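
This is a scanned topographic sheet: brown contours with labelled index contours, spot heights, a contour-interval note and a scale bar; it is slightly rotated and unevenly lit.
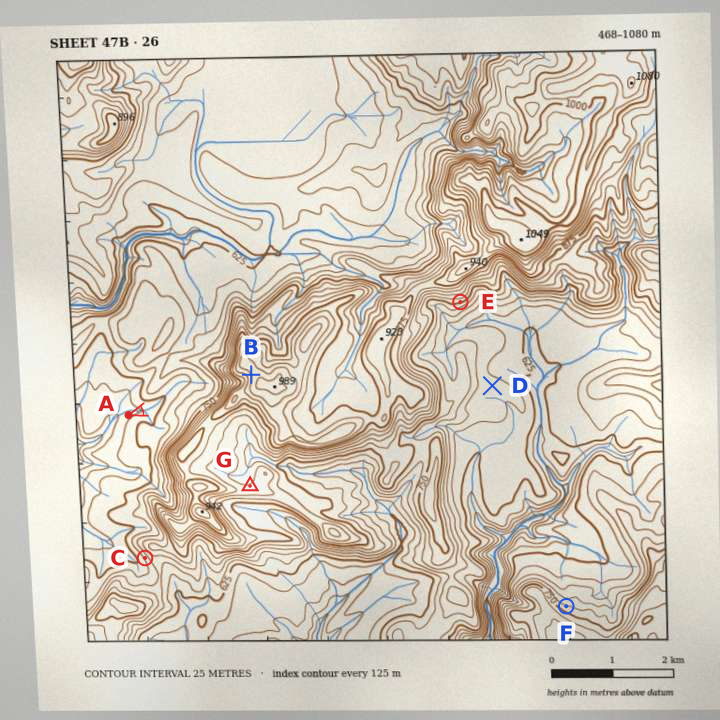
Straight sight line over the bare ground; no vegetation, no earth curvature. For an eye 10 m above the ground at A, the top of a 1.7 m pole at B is in view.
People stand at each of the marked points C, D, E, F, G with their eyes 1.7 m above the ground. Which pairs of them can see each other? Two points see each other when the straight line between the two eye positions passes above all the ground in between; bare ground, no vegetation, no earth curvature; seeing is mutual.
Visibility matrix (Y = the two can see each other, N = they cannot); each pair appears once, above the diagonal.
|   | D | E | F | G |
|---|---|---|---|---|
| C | N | N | N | N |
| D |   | Y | Y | N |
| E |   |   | Y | N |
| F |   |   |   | N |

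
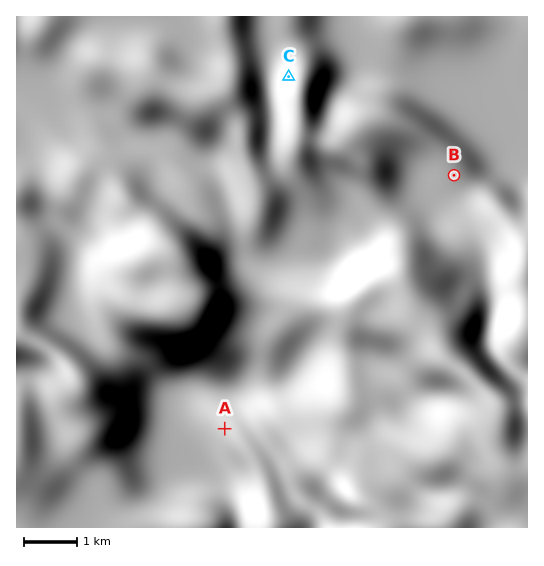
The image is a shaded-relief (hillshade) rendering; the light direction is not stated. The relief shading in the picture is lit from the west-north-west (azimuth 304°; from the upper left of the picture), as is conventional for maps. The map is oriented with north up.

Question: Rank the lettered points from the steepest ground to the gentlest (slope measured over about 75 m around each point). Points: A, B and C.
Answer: C A B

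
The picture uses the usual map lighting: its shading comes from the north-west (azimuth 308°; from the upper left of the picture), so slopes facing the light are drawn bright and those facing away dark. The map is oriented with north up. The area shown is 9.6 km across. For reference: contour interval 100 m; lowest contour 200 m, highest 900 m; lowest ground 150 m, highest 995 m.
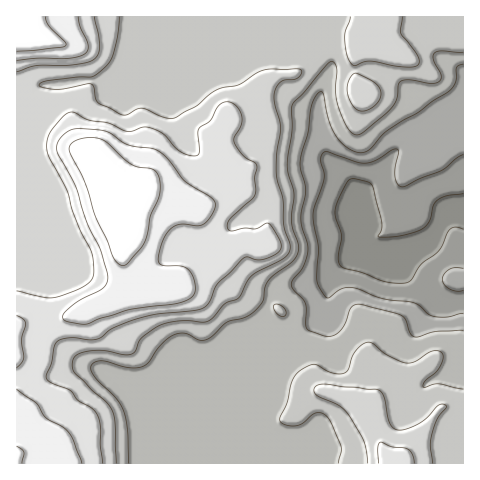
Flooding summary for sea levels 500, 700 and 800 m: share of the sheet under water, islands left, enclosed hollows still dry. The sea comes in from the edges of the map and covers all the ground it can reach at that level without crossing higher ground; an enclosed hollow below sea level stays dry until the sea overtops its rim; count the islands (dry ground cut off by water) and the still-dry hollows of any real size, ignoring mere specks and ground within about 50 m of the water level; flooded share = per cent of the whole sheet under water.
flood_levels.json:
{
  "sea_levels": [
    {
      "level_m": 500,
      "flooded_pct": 36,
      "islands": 0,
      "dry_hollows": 0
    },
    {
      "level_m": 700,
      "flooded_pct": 76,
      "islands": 0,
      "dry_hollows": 0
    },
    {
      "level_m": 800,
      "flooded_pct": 88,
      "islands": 1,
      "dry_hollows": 0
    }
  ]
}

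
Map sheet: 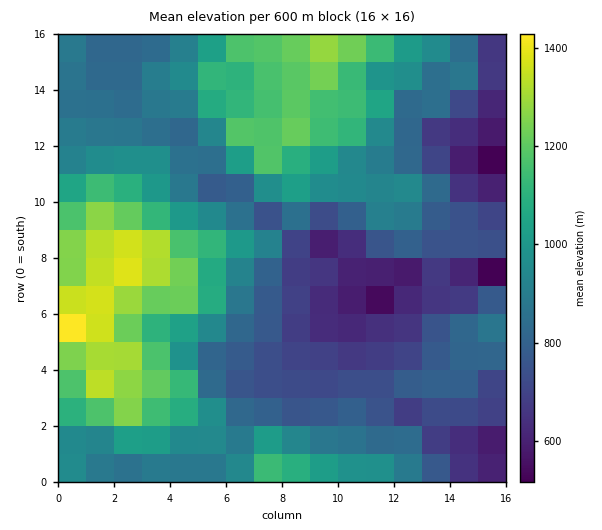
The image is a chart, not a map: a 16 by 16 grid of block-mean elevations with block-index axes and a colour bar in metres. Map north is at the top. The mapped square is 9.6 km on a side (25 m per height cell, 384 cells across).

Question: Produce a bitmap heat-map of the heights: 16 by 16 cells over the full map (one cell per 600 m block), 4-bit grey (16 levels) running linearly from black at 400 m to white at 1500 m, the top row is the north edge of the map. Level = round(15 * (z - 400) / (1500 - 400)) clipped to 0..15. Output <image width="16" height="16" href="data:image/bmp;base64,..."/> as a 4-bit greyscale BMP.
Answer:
<image width="16" height="16" href="data:image/bmp;base64,Qk32AAAAAAAAAHYAAAAoAAAAEAAAABAAAAABAAQAAAAAAIAAAAATCwAAEwsAABAAAAAAAAAAAAAAABEREQAiIiIAMzMzAERERABVVVUAZmZmAHd3dwCIiIgAmZmZAKqqqgC7u7sAzMzMAN3d3QDu7u4A////AIdnd3qZiHUzd5l3eHZmZDOryphlVVVERL3LplVEVVVUzMuGVURERWbtupdlQzM1Zt3LuXVDMjRFzdy5dkQzJDLN3aqHQzVVVby6iGVkV3VUmph1WJh3djN4iGabmXdkMndmZ7u6p2QyZmd5qrqpZkNmZ4qqu6iGdHZmebu8uohk"/>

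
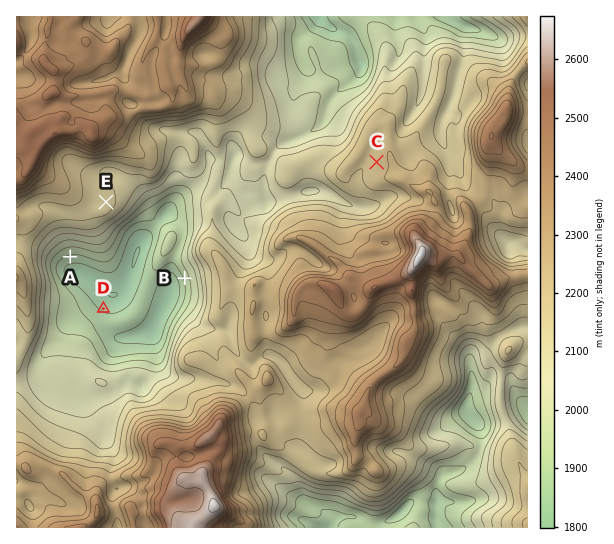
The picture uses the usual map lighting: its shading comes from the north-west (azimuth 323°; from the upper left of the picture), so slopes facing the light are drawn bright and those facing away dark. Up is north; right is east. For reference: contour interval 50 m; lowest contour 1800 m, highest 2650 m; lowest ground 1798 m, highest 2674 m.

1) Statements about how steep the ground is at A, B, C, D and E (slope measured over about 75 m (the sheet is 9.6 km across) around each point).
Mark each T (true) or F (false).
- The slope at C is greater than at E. T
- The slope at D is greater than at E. T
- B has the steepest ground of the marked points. T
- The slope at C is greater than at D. F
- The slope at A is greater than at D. T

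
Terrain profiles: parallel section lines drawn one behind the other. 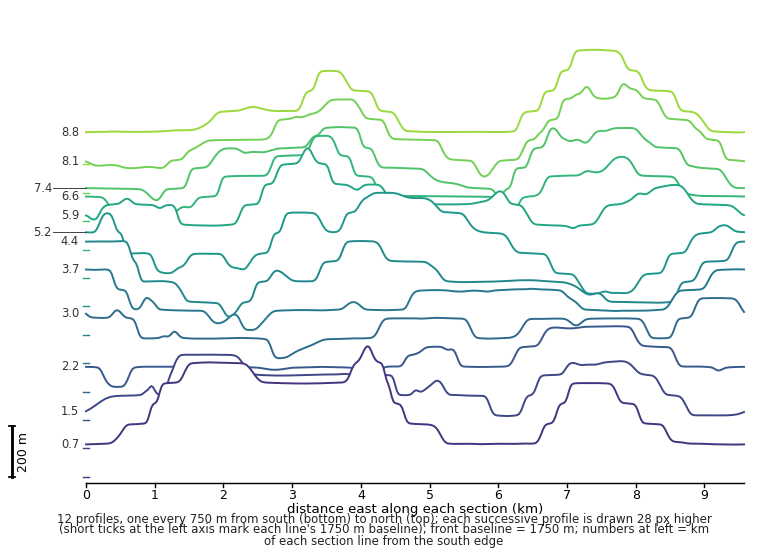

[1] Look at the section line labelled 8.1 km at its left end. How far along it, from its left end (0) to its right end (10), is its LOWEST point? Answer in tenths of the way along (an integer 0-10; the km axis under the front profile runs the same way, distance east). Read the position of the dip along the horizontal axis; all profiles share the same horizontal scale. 6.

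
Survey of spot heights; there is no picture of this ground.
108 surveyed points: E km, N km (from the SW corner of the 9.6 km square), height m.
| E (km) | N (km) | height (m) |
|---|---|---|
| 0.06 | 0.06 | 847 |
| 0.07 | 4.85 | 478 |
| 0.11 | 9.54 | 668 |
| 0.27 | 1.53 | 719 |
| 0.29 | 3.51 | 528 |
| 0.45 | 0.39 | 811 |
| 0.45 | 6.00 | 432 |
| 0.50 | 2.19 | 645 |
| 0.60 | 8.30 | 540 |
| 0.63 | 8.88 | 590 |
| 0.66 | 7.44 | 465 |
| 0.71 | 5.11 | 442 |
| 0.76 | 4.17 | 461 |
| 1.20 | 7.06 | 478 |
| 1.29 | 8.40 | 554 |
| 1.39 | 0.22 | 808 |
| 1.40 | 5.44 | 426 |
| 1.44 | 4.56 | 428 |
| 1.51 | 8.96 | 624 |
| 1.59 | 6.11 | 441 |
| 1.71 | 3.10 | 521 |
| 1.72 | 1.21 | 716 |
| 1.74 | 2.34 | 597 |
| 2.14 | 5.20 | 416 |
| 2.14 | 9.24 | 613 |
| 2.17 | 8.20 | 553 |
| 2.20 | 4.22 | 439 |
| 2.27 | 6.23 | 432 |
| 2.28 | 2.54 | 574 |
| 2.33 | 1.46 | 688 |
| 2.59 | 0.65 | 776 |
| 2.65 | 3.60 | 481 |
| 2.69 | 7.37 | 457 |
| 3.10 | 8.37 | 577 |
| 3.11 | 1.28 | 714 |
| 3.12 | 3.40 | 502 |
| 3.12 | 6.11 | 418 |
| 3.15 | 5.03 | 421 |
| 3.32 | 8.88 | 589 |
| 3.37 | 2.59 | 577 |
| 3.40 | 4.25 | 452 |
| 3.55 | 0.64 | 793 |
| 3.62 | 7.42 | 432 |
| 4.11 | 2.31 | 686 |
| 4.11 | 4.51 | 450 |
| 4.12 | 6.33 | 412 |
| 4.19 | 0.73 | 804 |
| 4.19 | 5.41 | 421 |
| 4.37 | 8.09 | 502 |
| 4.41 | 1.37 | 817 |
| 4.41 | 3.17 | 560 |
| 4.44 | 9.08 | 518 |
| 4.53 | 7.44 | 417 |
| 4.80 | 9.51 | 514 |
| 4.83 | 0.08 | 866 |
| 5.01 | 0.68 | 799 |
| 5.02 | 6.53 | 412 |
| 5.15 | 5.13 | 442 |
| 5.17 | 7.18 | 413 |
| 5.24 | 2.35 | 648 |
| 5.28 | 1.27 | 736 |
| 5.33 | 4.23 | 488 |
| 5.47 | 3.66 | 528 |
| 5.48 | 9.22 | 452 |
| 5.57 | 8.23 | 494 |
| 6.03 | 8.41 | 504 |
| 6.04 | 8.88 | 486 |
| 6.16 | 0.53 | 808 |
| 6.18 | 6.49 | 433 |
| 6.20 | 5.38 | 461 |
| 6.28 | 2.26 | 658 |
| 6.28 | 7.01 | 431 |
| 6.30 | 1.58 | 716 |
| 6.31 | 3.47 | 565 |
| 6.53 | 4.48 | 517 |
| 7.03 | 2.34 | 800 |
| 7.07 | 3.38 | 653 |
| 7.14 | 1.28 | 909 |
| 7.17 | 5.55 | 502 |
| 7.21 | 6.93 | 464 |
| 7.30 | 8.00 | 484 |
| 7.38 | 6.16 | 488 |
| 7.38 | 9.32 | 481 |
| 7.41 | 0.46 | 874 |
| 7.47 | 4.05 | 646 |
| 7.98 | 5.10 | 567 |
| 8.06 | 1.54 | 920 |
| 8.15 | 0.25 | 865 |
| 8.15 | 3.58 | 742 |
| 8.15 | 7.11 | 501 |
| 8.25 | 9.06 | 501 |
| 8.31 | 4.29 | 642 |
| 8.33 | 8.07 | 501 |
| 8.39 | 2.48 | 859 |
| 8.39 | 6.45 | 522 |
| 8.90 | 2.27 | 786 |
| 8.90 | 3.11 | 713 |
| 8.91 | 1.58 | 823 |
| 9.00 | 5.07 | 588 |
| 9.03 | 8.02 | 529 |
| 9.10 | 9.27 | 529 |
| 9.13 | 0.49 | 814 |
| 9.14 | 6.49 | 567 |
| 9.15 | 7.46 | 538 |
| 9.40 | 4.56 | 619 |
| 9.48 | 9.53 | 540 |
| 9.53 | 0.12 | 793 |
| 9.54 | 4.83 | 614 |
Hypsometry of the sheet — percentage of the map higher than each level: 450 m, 80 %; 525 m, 54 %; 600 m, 37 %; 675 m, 26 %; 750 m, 18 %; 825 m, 8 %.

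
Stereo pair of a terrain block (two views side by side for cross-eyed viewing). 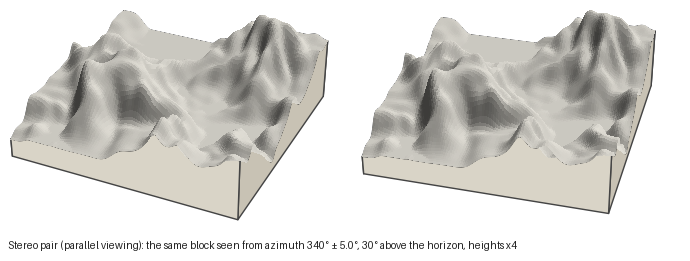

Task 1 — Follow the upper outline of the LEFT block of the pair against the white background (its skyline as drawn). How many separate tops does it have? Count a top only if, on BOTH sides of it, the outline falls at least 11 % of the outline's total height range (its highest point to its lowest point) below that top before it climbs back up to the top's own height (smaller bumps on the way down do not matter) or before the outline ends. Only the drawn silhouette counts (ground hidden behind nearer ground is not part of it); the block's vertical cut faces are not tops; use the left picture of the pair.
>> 2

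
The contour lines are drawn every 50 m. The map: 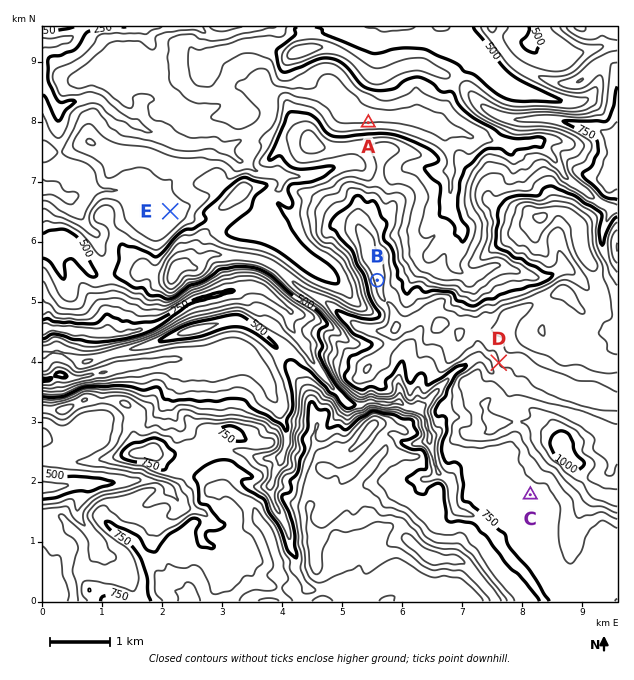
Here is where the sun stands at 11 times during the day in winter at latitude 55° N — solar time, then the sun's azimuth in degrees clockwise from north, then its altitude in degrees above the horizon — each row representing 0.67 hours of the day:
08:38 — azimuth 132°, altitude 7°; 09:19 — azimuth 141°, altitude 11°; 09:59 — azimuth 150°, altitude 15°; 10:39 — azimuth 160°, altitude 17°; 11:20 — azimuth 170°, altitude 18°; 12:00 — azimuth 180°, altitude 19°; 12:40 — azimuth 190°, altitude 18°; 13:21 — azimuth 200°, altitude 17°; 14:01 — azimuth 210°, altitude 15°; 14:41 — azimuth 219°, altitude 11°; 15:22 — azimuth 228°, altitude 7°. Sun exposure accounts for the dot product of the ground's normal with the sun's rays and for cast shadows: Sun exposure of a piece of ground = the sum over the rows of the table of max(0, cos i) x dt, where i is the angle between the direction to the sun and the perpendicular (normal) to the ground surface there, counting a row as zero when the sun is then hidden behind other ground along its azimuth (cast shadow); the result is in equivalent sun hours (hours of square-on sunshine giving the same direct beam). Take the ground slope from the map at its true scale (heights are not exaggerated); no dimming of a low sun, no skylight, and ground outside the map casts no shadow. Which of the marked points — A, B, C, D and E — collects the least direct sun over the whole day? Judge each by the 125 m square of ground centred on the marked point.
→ A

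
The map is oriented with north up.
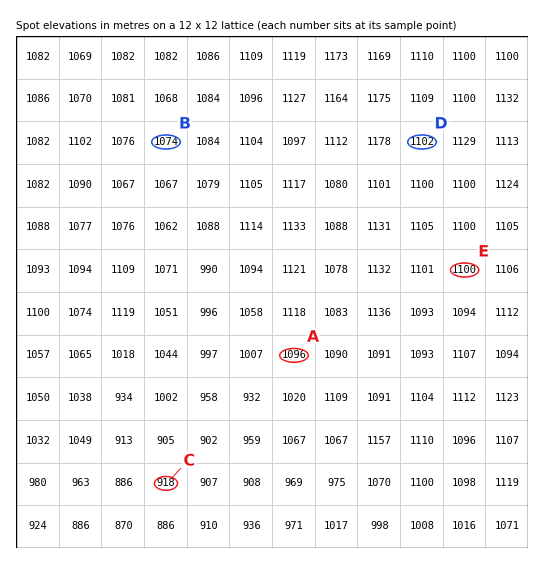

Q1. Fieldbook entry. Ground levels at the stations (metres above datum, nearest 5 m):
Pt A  1095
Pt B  1075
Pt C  920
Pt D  1100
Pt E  1100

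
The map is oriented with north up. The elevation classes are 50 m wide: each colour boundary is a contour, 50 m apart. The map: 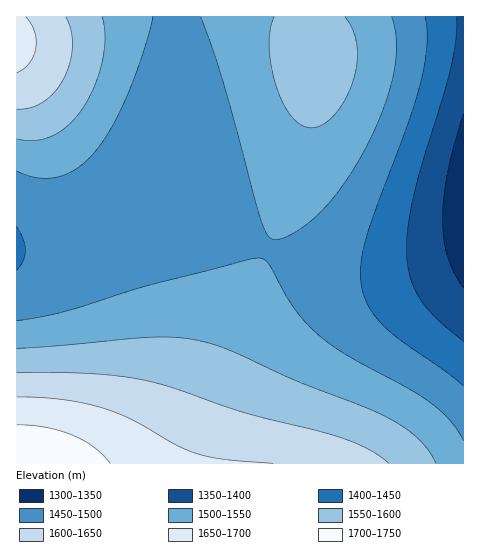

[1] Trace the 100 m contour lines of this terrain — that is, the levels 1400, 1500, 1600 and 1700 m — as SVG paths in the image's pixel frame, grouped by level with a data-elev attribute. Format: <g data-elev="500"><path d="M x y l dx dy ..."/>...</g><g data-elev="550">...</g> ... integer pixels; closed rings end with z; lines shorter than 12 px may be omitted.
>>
<g data-elev="1400"><path d="M463 341l-27-23-17-20-9-22-3-25 1-27 7-34 37-128 4-24 1-21"/></g><g data-elev="1500"><path d="M463 440l-13-20-20-18-24-15-60-32-30-22-20-22-11-17-15-29-4-4-4-3-13 1-98 26-90 27-44 9"/><path d="M17 171l21 7 19-1 19-8 18-16 16-23 16-32 16-43 11-38"/><path d="M201 17l23 69 37 134 6 15 4 3 5 2 9-3 13-6 24-21 24-29 21-35 17-38 10-35 2-31-1-14-3-11"/></g><g data-elev="1600"><path d="M389 463l-20-14-26-11-99-25-91-31-26-5-30-3-80-1"/><path d="M17 109l14-1 12-6 11-10 9-13 7-16 2-17-1-15-5-14"/></g><g data-elev="1700"><path d="M110 463l-16-16-21-12-27-8-29-2"/></g>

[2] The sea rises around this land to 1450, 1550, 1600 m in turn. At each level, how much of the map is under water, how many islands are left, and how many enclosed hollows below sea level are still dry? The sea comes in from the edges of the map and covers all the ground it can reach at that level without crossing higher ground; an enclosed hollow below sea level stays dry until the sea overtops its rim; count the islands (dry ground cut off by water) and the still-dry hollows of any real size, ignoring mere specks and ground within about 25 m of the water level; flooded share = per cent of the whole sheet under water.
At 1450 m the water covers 12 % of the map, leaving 0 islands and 0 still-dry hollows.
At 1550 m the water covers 72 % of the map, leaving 0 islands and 0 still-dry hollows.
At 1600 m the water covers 86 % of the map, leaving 0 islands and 0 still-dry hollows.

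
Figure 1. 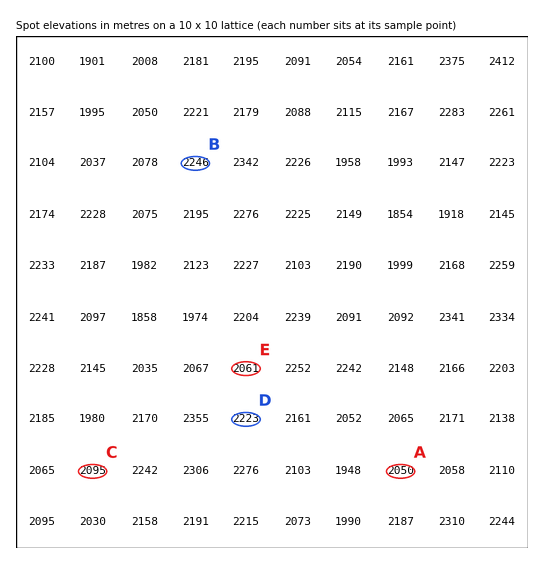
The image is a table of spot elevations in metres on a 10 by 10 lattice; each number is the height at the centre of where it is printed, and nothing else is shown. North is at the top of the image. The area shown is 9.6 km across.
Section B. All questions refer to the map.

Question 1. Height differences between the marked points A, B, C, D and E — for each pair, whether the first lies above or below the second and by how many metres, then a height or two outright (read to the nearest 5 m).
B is above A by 195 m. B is above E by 185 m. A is below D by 175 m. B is above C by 150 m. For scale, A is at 2050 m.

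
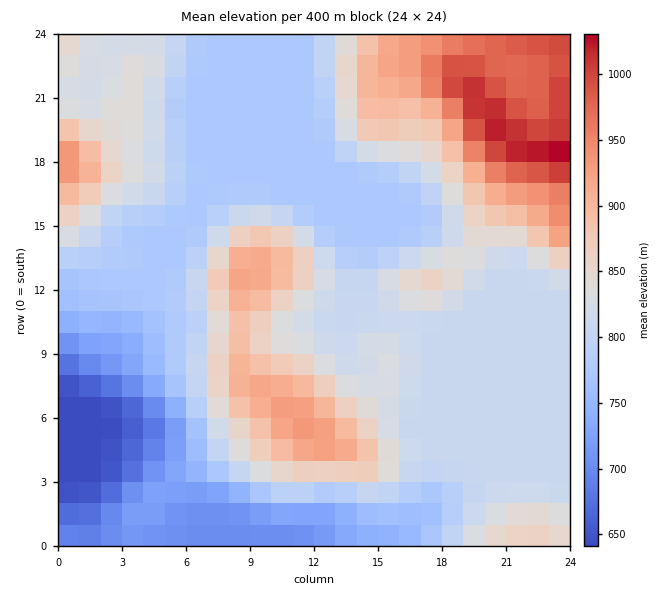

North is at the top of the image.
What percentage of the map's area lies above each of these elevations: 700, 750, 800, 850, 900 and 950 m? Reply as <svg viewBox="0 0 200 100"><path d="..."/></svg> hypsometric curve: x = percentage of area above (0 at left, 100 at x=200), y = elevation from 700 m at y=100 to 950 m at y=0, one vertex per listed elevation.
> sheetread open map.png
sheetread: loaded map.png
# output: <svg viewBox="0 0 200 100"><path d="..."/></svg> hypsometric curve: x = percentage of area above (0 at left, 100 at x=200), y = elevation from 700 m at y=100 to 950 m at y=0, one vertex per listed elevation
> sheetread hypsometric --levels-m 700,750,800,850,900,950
<svg viewBox="0 0 200 100"><path d="M189 100l-17-20-51-20-70-20-22-20-15-20"/></svg>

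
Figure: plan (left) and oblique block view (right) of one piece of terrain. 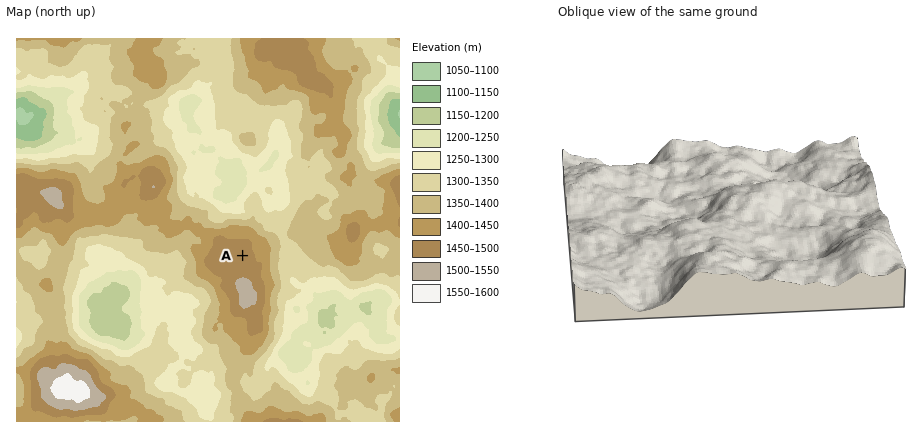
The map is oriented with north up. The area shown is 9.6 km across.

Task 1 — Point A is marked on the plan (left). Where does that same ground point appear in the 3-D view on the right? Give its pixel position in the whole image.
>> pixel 743 188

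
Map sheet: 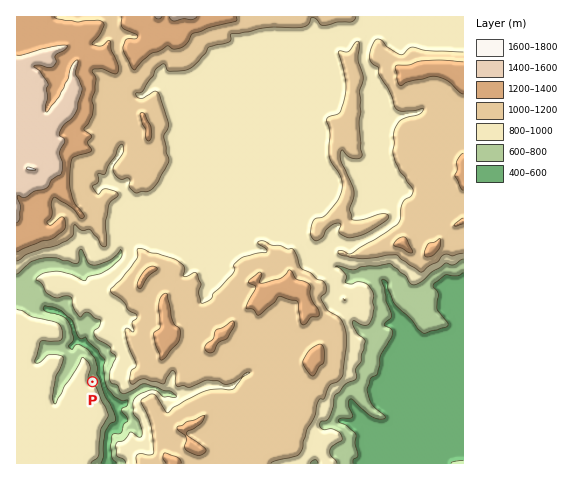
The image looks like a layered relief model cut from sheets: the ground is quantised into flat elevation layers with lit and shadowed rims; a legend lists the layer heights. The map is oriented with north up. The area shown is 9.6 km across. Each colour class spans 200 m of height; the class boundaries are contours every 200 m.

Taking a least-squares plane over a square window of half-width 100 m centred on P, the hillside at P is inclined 35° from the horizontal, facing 43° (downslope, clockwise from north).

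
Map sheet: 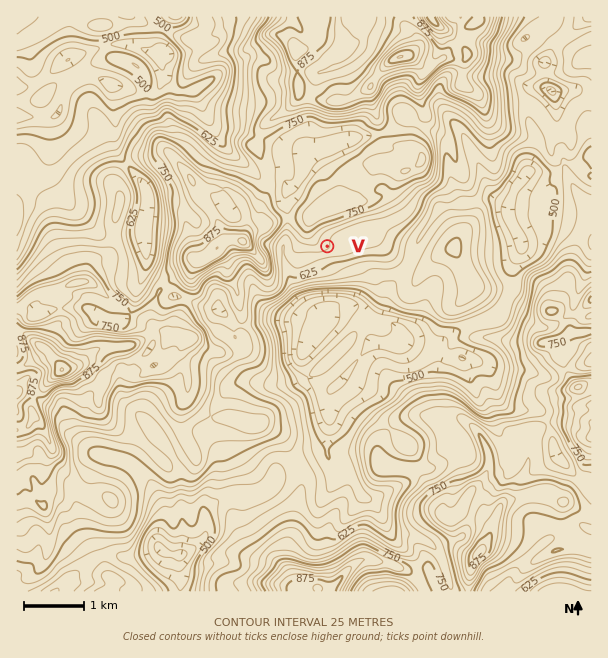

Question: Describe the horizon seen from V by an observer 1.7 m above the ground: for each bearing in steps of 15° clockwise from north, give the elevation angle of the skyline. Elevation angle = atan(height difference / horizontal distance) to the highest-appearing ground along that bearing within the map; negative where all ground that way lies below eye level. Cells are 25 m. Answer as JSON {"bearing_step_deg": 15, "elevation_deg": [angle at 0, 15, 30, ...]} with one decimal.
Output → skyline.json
{"bearing_step_deg": 15, "elevation_deg": [11.4, 10.0, 8.4, 4.9, 0.7, -1.6, -1.3, 1.0, 1.7, 0.8, 2.0, 0.7, 2.1, -0.3, 0.1, 1.7, 3.1, 7.6, 9.8, 7.3, 9.0, 11.6, 12.9, 12.3]}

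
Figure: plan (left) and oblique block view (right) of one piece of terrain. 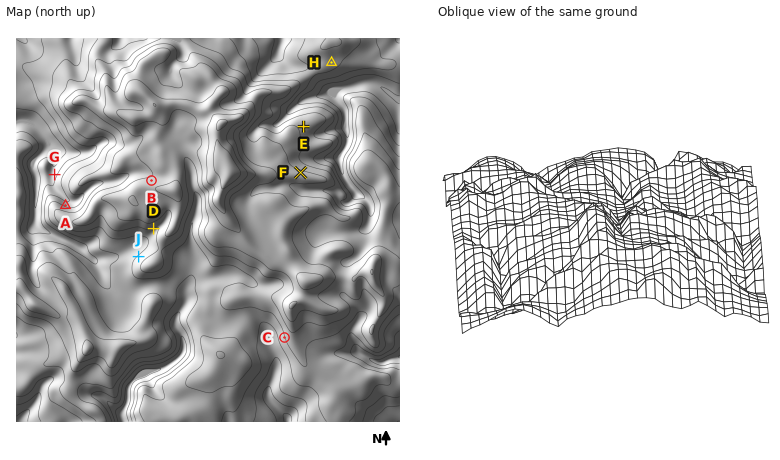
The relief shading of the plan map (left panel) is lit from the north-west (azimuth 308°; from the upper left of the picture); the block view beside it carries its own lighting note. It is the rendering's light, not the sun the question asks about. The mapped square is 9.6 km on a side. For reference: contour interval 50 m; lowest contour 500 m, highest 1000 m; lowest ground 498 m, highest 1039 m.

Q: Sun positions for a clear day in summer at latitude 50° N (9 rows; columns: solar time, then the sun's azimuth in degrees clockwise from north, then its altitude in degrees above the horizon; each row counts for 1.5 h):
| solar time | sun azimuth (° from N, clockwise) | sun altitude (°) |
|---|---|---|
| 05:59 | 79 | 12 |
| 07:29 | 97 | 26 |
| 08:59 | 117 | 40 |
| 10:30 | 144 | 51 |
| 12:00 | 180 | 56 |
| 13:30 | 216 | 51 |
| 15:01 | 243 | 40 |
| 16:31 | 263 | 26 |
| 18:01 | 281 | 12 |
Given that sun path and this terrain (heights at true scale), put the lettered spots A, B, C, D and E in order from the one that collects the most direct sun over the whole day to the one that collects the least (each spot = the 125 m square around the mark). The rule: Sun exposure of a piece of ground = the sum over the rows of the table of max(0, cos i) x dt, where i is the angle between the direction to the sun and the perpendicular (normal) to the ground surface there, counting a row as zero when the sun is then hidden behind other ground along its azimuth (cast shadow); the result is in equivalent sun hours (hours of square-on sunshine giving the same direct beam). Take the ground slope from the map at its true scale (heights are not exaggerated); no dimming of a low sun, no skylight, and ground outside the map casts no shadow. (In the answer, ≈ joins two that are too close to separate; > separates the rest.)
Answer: D ≈ C ≈ E > B > A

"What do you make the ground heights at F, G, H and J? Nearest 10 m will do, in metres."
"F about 810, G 580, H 670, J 760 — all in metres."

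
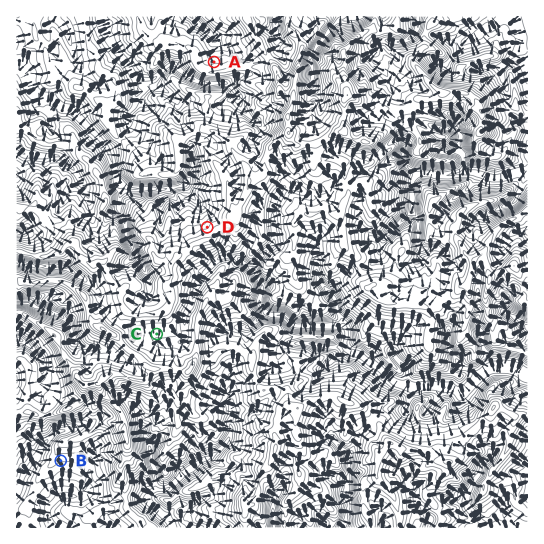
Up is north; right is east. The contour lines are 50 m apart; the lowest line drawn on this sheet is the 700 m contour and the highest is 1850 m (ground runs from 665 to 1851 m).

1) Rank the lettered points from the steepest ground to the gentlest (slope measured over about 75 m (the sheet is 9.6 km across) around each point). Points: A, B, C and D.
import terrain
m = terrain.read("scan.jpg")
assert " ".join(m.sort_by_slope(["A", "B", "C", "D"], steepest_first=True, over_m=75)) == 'D A B C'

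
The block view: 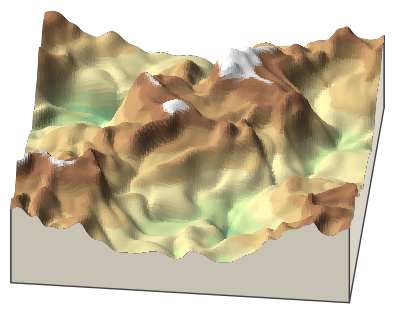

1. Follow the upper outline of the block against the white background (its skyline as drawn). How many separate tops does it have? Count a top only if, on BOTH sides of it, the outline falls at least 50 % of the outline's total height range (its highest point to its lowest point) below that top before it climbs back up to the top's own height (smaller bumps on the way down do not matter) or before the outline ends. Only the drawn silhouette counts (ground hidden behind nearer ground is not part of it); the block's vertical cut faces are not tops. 0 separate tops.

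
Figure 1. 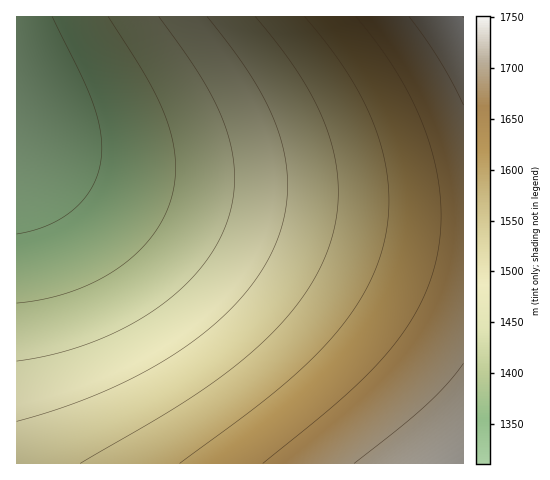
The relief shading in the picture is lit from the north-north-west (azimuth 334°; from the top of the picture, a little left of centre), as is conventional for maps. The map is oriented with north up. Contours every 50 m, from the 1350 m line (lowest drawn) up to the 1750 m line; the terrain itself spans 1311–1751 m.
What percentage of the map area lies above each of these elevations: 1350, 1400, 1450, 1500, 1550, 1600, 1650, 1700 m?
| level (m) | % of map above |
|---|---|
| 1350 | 93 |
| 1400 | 82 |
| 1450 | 70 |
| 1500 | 57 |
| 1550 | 42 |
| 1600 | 29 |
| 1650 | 15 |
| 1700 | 4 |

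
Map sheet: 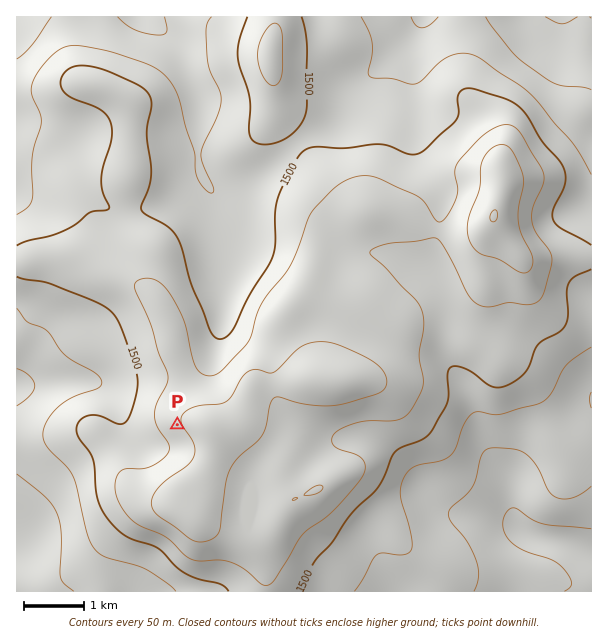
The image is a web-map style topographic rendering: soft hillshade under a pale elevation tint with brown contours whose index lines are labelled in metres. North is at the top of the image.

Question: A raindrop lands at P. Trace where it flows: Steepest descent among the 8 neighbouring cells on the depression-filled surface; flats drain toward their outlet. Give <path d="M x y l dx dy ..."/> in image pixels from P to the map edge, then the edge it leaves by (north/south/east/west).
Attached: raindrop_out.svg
<path d="M177 425l-18 18-18 0-18-18 0-3-1-2-3-12-5-6 0-1-16-17-3-1-75 0-3 1"/>
exit: west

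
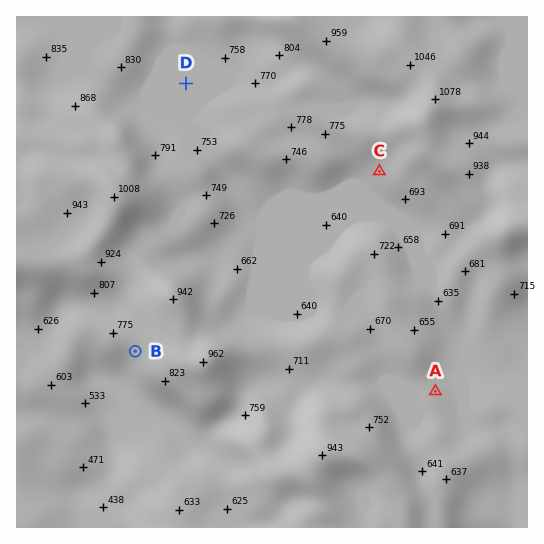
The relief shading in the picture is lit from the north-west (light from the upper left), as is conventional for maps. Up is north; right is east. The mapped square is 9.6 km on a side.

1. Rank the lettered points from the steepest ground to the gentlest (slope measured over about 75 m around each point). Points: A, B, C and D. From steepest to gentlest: B C A D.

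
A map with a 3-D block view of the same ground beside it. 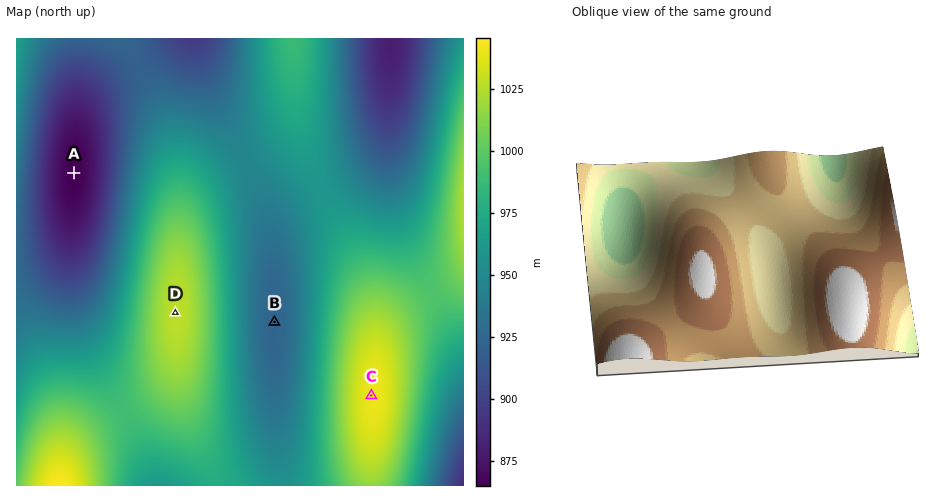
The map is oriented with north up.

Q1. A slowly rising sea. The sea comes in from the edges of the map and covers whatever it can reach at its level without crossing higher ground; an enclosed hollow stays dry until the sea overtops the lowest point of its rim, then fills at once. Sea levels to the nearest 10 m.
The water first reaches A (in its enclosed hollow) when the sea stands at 920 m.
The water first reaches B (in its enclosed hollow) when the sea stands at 950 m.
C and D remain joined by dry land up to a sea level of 960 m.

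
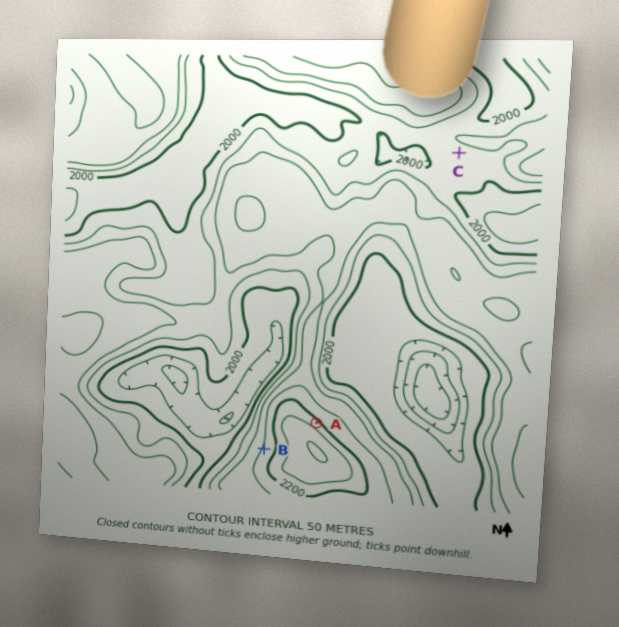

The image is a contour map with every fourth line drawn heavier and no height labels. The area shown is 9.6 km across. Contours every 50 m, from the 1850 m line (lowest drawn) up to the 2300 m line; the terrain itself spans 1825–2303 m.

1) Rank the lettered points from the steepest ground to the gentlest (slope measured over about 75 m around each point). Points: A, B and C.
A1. A B C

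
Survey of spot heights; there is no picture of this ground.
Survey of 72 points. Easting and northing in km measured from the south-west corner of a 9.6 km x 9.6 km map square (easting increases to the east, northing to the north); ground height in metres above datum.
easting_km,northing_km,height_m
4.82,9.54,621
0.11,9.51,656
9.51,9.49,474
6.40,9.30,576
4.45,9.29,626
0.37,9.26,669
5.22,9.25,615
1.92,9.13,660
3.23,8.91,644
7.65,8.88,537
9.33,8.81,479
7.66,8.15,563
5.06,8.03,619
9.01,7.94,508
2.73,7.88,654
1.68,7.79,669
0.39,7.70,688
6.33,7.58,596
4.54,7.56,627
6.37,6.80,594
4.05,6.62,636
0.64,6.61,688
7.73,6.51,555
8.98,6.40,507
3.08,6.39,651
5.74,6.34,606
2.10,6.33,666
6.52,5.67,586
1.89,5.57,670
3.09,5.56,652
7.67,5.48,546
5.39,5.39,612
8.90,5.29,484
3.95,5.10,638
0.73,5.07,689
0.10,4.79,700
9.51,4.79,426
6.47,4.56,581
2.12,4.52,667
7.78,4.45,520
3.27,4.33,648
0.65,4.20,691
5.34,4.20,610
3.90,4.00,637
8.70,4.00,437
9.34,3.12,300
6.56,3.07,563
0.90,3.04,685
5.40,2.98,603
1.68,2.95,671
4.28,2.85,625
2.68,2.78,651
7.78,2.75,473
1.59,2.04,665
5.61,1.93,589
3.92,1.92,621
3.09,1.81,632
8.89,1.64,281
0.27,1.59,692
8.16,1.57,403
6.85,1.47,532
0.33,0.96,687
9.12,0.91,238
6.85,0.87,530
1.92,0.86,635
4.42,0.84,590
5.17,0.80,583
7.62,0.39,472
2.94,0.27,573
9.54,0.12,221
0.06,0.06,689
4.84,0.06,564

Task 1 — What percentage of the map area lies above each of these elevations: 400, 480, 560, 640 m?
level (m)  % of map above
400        95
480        89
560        72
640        34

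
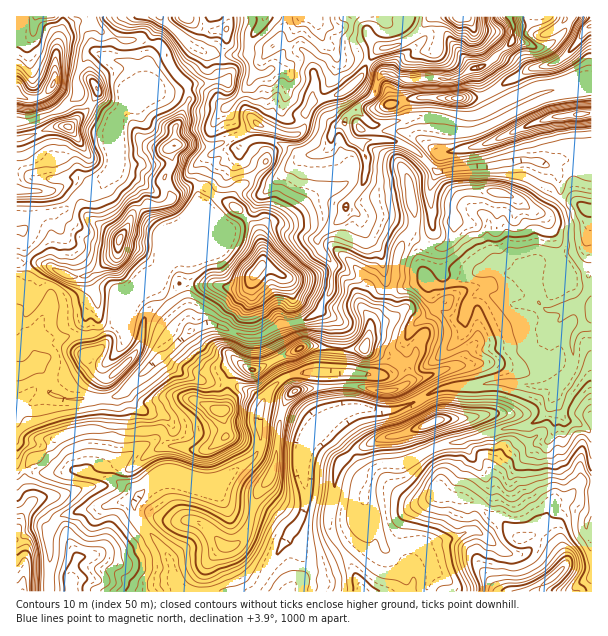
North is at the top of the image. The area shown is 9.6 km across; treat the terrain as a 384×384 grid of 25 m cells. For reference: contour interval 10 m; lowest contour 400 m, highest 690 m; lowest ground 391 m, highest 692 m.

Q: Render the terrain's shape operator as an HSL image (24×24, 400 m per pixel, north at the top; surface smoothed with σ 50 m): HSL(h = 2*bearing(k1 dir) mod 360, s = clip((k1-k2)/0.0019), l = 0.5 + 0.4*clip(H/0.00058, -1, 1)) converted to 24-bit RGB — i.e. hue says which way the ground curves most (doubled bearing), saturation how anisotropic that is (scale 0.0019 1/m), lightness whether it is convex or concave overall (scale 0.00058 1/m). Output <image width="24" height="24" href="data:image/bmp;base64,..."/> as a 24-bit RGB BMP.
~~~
<image width="24" height="24" href="data:image/bmp;base64,Qk32BgAAAAAAADYAAAAoAAAAGAAAABgAAAABABgAAAAAAMAGAAATCwAAEwsAAAAAAAAAAAAA5NCUExdGurKHpINbjWtZYIRpalF2sG1RbXxFU31JYoF/lIeCb2V8ZIFgkauBhHOCjX15YWOBZ0BoeceBb6qznFy+7oORJ3Vx6da0FhRDtbqJqo6yhpyof3CTX0Bpm5p0xZ67lLuJPW1rhn1we1x4gK9/g3Jze25wi4h1Zlp6gqa4g7KFckk+TWpKn8duizvP0tJVKkFqjLSFnGZrj3N6dTZpnISvcrWtdre72ZikSmJ8VHJvnlqlg6p7fXN9jGh6e2VaamxRVpU8fT4zjrOmenuXkK5tZTxfyXabVYCraII7SWM7hGZMYomfga2hgK52Zj5cuX1qp3VmTIyTRkyctKh2bGl7aWiLsZO+kpatipqmdqiybXqTkHyMn4l+T2iXcqFYoVZos2W6uluuolJRPnJFe35Ya1c7RG5CW4ip9NzXKUt6PkFuzLyFW2x3fZqWVWeFybGuf5aejmWLYI+EeImViHimzIGIwl64mnNjZG1YdIdwYoKl1W+7bi2azYHgcbtDFEsn/N6aFhxXRWuD5rTFmEdWVV8uIlIeZbFJp2Snr3eumY52UnpjXk1402VQPpuPxZ3Sr5TSho/BjIvEaZLGbH61gFZv6LKuYaHW/qsZHxqYXXhtQnRQl4Xg4tP48dD7a7EhL1MUL1gUh50rqU5oRGh9s2Q8Xn5fV3ZKZXZGkoZVglhoij9DikxdY5W93fPYWS2DKFuO7XAmMEwqVmg+QD4TJjECDTkH99L5xLfw1cTvn5zbUo2yYU51jLB8kXqEg2Z4gUZa2qNKEFUfUo6biqfKvGo+k3A7vhMkBS4Z/8zPjVz4dWPxfaP/3Mz/imf8GVcGOj4UUFkmcmI+hG1aVnl6jph5d39zdmJ6oHDARMuB/8bqFVdGRH1LkYKxvHXBz+z89cz/9jsAHTQOeGggm7gYOJlsvrlbKE3QtpjVh5G6c4Gee3uJjX6QX49xdX6CaHmJRa081YZUI0Fm4XCBTH5nPXdOgetGLhkFDy0M18j428z/ZVfb9szUT2OGVIutfW+vS4KAoYt2fHF/eX96joV6ZY2LjnZ8bXaBnHmPcbNtTlpwxoqGaoB7eUtSZCsyzbGMK3g5S3AABi8EhzZeo96UqYK/ZMHAp0d+Ump4nJqAe3KCi3mIeINnkWd/iHt1XDExgKFFk6RIQmtBaINksX2jaEa8iZ/Z5sTMkFGzy+nHMXWSJnOQucB0inRBl4ZAhVBvpWqdk25/d32KfGqDlYWKZ5GJb1a0sdzyg3nQ3lrBed9jQHNiZZBvTYFqL2Js26TTzOjxvN/mujrPDBmfhMWfzUV7cVN4i4toaXphdntqgHhwdH56hZF/iFqEXXddi4VeYlV0UUmQ9+LUM1qDc3t8fX57XnNsLmJA5euUSC0iOxdLhdGMX0NLsl2XwHimf2C1pHZ0g3ZfeoRfdHtlfaRpeFSQbHdbb4BaUmOXU76v9b66gyRsLXIhYnpzflVpSNGR0ZamoH28dmmiQ31egmFnTWZg3NaJMSZtuLONfWGap3WQeJeuhqHDe0iadZPWfqbUQ4xnVmlRQopM32HF9tXsJTihcL3CzJ9RPmcogmFlkG2BoFmPUIGlYk983e3AIzB8xazXnpzdttPoYG+/djZxerqRgXtQjXdOkE1TSJ5rTmVoioxE8eR4G0hKgWBZrmaIz6hKUHJof3uGlIGHMD6VenetzerFUxEGPEwQO0QQXEcgfl5RgWJjhoVyjnW4YldFiOdxRDWXW09+eJjK9uHVJXHjl12uP3RQy2gjo1UoOIBLXrKIfiMVZ8IbhAknm8fXp5Pi3bD2yJ8vPVkpWnJHdXlfX2UHHGP/+9DaL0lWWZmJQHZ59eW3bydLP2VsznnVkcPmxHLcv19ODVVF41ewfscsV49Ab2VDYGIxKlUibDn77cz/5Mz/gmX/ytP/df80CD019MSTR1x3Z3tnZW091YNdcUAyJa1SnFpkTVV/34e465bbAGVS5NP40Mn8y83/08z/i1/fUXpBH0IVRGkVl7YQgx1//ebOAhE26K59bVuCeGl5dsuKbmzBuqfaPS26e4dVTEl0vsePPWt+/aauFDMAMy8AMDMAFDMAR1wR7LPm3YPvjs4qOmc5Skt88uCZNjF5akg7n2tkXYWkleWoUSc1mJ5EIix6uZCwa5ygiqFhgFd9v1porJ/1dJ3a09PpihVsH8UdADMSh3cL/zXc7V3HR5OXqs54t2jWec6yMKmildQtmQhceNC7ybOSRWWTT4dyiqFofVlwW2aOlcFyaWtLs02S1jbIqr7tpvHRGgB1x+7YHF6//0VE"/>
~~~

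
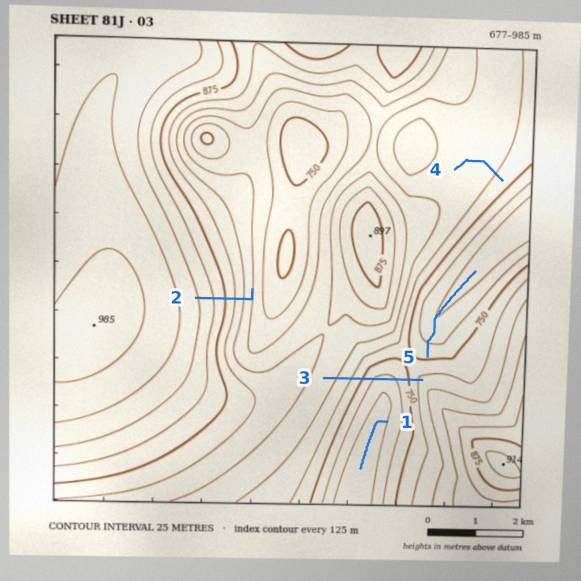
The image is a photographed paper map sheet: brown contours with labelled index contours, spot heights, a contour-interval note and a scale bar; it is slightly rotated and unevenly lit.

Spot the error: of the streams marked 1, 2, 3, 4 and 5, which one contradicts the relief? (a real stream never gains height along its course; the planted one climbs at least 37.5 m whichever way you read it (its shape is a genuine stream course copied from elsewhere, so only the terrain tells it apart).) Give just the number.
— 3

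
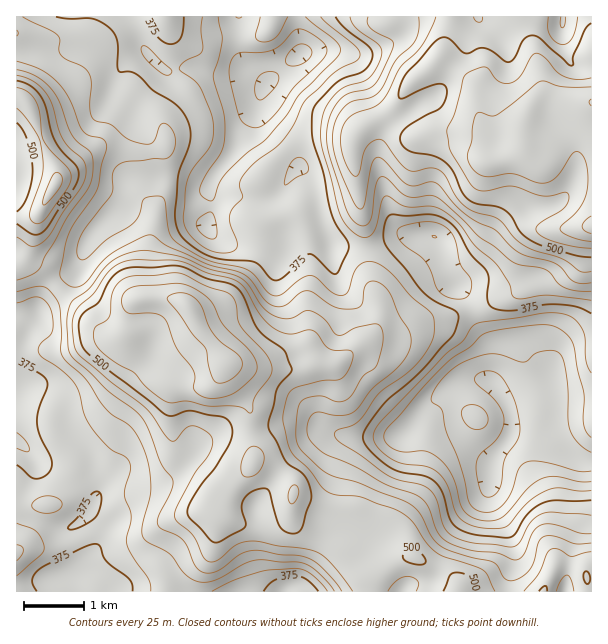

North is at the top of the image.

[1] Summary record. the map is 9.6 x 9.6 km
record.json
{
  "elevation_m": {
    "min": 265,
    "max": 595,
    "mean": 425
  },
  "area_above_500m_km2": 18.3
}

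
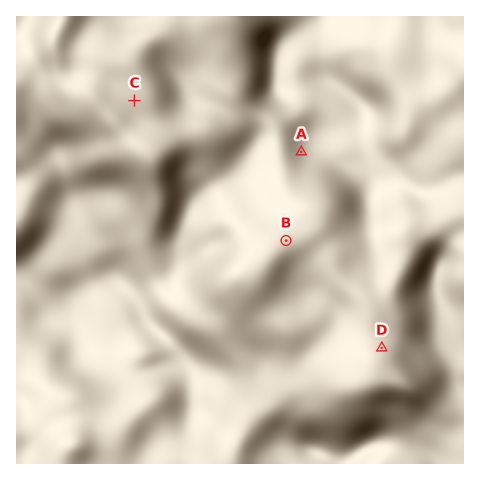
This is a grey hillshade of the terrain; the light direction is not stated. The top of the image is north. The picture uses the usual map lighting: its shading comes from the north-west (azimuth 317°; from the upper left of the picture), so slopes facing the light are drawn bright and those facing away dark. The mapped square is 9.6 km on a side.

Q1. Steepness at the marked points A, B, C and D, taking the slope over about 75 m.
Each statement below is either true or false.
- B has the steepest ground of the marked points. false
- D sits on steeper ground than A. false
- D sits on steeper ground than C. true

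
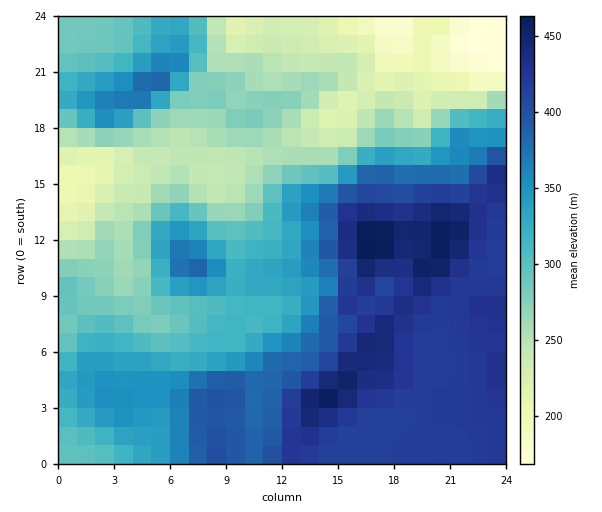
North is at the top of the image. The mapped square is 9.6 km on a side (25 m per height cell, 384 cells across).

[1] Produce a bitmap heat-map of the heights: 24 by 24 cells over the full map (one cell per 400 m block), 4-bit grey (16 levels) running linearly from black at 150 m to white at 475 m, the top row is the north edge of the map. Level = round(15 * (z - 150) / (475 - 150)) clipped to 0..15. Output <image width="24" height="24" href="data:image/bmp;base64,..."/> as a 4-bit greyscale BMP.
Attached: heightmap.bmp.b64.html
<image width="24" height="24" href="data:image/bmp;base64,Qk2WAQAAAAAAAHYAAAAoAAAAGAAAABgAAAABAAQAAAAAACABAAATCwAAEwsAABAAAAAAAAAAAAAAABEREQAiIiIAMzMzAERERABVVVUAZmZmAHd3dwCIiIgAmZmZAKqqqgC7u7sAzMzMAN3d3QDu7u4A////AHd4iavLvNzMzMzMzXeJmavLu93MzMzMzYiZmau7u97dzMzM3YmZmavLu87t3czN3YmZmZq7u7zu3dzM3YmZmIiZq7vN3dzM3XiId3eIiau97tzM3Wd3ZneIeJq83dzN3XZmZnd4iIm9zd3N3XZlZ5mYiJms3N3d3WZlWKuoiZq87d7tzFVlaaqHiIq97u7u3ERVaJh3d4m97u7u3DNFV3dVZ5q93d3u3TM0RWVFV5mrzMzM3TM0RFREVmd5u7u6zTM0REREVVVWiYiaq1VlVUVVVVREVmaKmXiZdlVWZlQzRVRXiImqqGZmZmVDRENERYiZu4ZmVVVUMzMzInd4mqdVVUREQiMhEWZniZhUREQzMiMhEWZneIdDNEQzIRIxEQ=="/>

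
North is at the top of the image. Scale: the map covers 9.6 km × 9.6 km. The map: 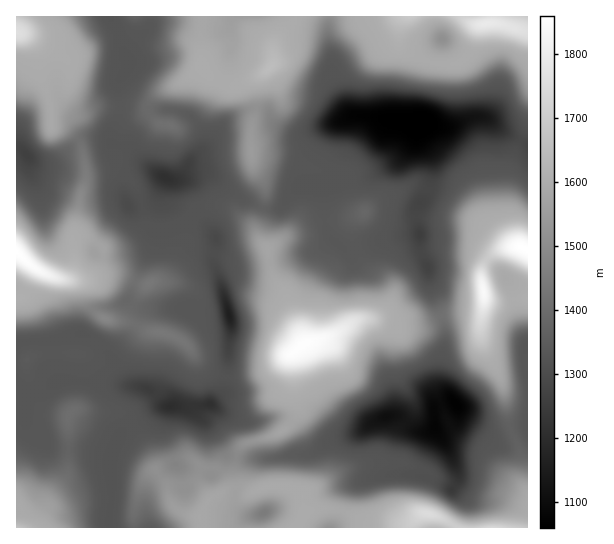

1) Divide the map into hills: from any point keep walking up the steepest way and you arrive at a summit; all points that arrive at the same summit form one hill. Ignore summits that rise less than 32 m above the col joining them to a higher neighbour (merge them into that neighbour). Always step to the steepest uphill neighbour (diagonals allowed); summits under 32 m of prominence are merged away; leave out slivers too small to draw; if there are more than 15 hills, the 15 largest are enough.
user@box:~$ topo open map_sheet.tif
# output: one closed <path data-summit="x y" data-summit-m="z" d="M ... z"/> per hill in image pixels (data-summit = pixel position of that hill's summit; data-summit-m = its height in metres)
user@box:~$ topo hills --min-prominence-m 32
<path data-summit="303 345" data-summit-m="1854" d="M205 173l-34 8 4 21 19 17 8 4 14 15-3 25 8 20 10 36-3 54-4 18-13 13-16 3 0 3 20 21 12 22 15 6 31 0 16-4 18 0 27-15 20-5 20-14 15-5 8 0 5 3 11 10 6 3 10 0 5-3 1-20 3-4 15-4-13-18 0-17 5-24 0-12-13-36-4-27-8-17 0-15-14 0-20 4-37 13-16-11-6-11-3-12 0-28-2-3-21 0-13 10-6 10-7 2-9 0-39-18-16-15z"/><path data-summit="17 251" data-summit-m="1859" d="M99 137l-18 2-23 21-11 4-12-1-13-14-6 0 0 196 14-4 27-1 17-5 11 0 16 11 11 12 9 17 9 10 21 6 14 14 25 3 21-4 13-13 1-4 6-50 0-18-10-36-8-20 3-25-14-15-8-4-19-17-2-15-3-7-19-11-22-21-18-4-4-4z"/><path data-summit="427 514" data-summit-m="1750" d="M194 407l-36 1-13 12-24 13-12 28 3 20-2 47 361-1-2-22-17-16 5-8 0-11-8-20-14-22-6 4-10 0-6-3-11-10-5-3-8 0-15 5-20 14-20 5-27 15-18 0-16 4-31 0-15-6-8-16-23-24z"/><path data-summit="525 249" data-summit-m="1860" d="M367 116l-4 2 1 3-3 2-2 8 1 2-13 26-8 24 28-6 28-16 16-16 8-17 1 13 8 10 4 11 0 13-4 19-12 16 5 41 5 1 11-4 33 1 17 10 25 27 5 31 10 24 1-196-19-10-24-18-12 0-22 10-14 0-11-4-4 2-7 0-10-4-20-1z"/><path data-summit="270 67" data-summit-m="1653" d="M329 16l-178 0-2 11-16 15-8 11 3 14-9 15 1 33-8 18 9-10 29-12 27 0 16 6 8 12 3 6-2 16 28-34 21-9 15 3 12 14 16 8 9 0 50-17-8-7-13-30 0-26-4-15z"/><path data-summit="486 23" data-summit-m="1793" d="M527 16l-92 1 1 9 7 13-12 24-3 26-5 20 2 15 26 3 22-10 12 0 24 18 19 8z"/><path data-summit="483 291" data-summit-m="1840" d="M450 248l-13 0-16 5 7 14 4 27 13 36 0 12-5 24 1 21 10 10 9 17 6 6 25 16 10-1 13-7 13-1 1-58-3-4 0-12 3-11-4-5-7-20-5-31-7-9-23-22-12-6z"/><path data-summit="17 33" data-summit-m="1759" d="M110 16l-94 1 0 130 6 2 11 12 6 3 14-1 30-26 16 0 12 5 1-12 8-15-1-33 9-15 0-8z"/><path data-summit="251 151" data-summit-m="1549" d="M259 108l-8 0-21 9-10 10-9 15-22 20-8 15-4 2 4 1 13-5 15 0 18 16 39 18 9 0 7-2 6-10 13-10 25 0 14-5 7-23 13-26-1-2 2-8 3-2-1-5-12 0-48 17-9 0-16-8-12-14z"/><path data-summit="410 17" data-summit-m="1690" d="M434 16l-105 1-1 21 4 15 0 26 18 36 47 5 18 5 9-2-1-14 5-20 3-26 12-24-7-13z"/><path data-summit="17 527" data-summit-m="1675" d="M17 380l-1 147 93 1 3-29 0-18-3-12 2-12-22-6-38-3-14-17-10-6-2-34z"/><path data-summit="493 527" data-summit-m="1739" d="M454 401l-16 4-3 4 0 18 14 23 8 20 0 11-5 8 17 16 2 22 56 1 1-101-9 0-18 8-10 1-25-16-6-6z"/><path data-summit="365 213" data-summit-m="1385" d="M418 129l-7 16-20 19-24 13-44 10 1 31 3 12 4 8 15 13 3 1 37-13 34-5-4-24 12-16 4-19 0-13-4-11-8-10z"/><path data-summit="70 414" data-summit-m="1407" d="M79 380l-17 1-37 12 2 32 10 6 14 17 28 1 31 7 12-24 19-9 17-15 9-2-21-18-32-4-20 0z"/>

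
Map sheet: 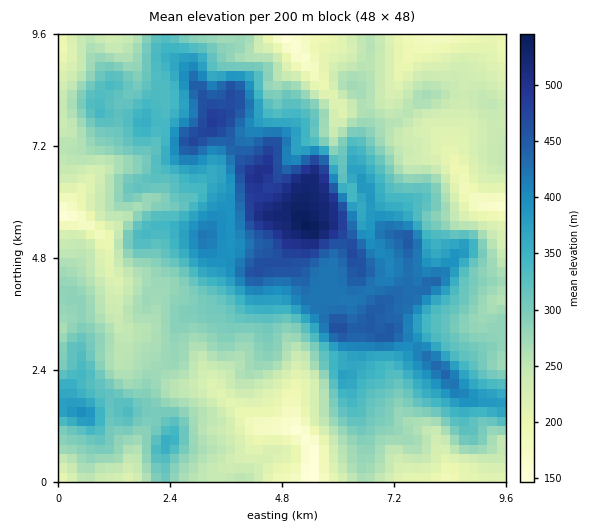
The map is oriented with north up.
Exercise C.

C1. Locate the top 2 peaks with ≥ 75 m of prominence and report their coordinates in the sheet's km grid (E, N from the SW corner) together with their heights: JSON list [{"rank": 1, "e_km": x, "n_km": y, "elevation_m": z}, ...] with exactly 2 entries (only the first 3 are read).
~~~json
[{"rank": 1, "e_km": 5.31, "n_km": 5.49, "elevation_m": 547}, {"rank": 2, "e_km": 0.56, "n_km": 1.46, "elevation_m": 405}]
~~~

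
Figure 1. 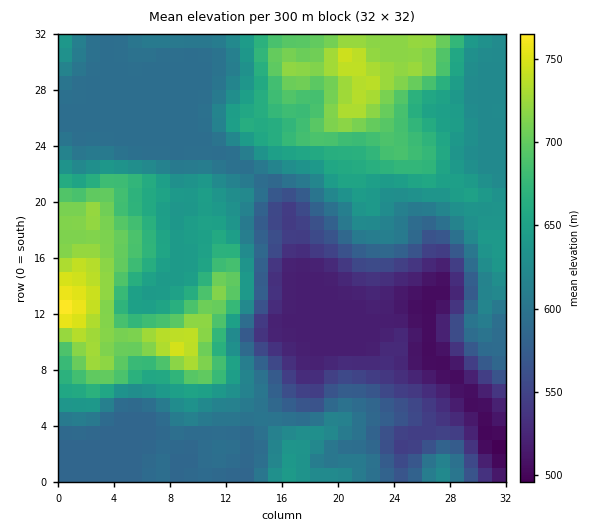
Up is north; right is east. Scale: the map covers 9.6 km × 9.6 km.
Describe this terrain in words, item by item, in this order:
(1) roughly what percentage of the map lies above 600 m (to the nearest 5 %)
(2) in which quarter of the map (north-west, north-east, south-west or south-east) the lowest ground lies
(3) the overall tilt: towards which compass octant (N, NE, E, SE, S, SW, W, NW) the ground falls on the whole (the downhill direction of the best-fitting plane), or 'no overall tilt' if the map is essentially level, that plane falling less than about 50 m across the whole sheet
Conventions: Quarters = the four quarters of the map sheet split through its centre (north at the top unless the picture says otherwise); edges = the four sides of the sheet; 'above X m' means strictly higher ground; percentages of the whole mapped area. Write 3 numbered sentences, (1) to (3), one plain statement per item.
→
(1) Ground above 600 m makes up about 55 % of the sheet.
(2) Look to the south-east quarter for the lowest ground.
(3) Overall the map slopes down towards the south-east.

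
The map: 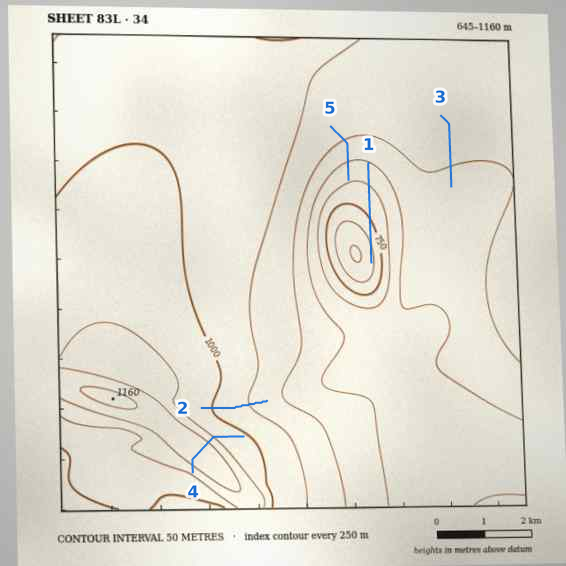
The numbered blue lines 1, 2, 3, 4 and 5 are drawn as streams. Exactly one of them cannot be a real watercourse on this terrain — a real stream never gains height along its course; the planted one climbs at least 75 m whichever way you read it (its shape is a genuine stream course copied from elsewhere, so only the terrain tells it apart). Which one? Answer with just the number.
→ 4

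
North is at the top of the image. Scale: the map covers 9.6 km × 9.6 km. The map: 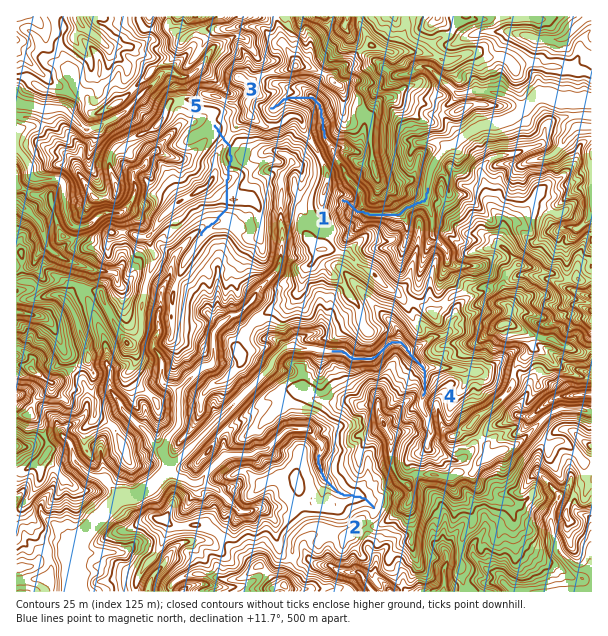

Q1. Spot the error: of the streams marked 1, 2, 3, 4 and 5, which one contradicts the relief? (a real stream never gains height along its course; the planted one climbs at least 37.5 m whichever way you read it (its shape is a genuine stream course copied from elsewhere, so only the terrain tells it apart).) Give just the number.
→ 5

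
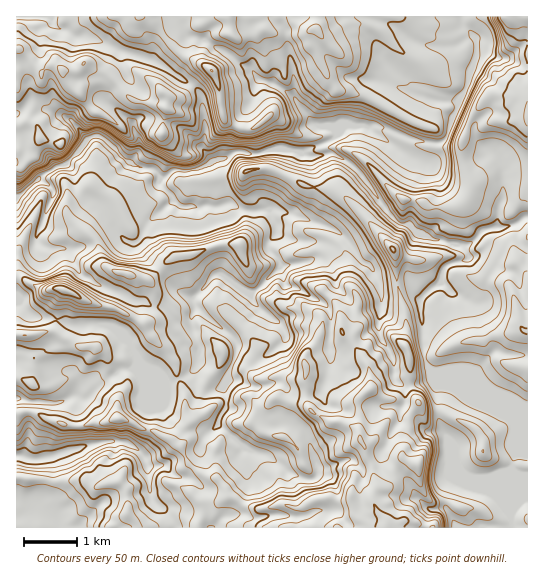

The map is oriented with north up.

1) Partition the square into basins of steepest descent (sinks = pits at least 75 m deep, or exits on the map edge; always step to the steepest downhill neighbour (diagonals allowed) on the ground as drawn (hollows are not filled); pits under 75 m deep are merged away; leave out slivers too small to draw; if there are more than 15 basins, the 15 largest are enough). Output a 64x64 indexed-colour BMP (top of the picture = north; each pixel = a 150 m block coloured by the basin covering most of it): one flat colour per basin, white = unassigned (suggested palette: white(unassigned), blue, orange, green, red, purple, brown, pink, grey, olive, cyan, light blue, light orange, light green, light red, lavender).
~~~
<image width="64" height="64" href="data:image/bmp;base64,Qk12CAAAAAAAAHYAAAAoAAAAQAAAAEAAAAABAAQAAAAAAAAIAAATCwAAEwsAABAAAAAAAAAA////ALR3HwAOf/8ALKAsACgn1gC9Z5QAS1aMAMJ34wB/f38AIr28AM++FwDox64AeLv/AIrfmACWmP8A1bDFACIiIiIiIiIiIiIRERERERERERERERERERERERERERERIiIiIiIiIiIiIiIhEREREREREREREREREREREREREREiIiIiIiIiIiIiIiIRERERERERERERERERERERERERESIiIiIiIiIiIiIiIiIRERERERERERERERERERERERERIiIiIiIiIiIiIiIiIhEREREREREREREREREREREREREiIiIiIiIiIiIiIiIiERERERERERERERERERERERERESIiIiIiIiIiIiIiIhERERERERERERERERERERERERERIiIiIiIiIiIiIiIREREREREREREREREREREREREREREiIiIiIiIiIiIiIRERERERERERERERERERERERERERESIiIiIiIiIiIiIhERERERERERERERERERERERERERERIiIiIiIiIiIiIhEREREREREREREREREREREREREREREiIiIiIiIiIiIzMRERERERERERERERERERERERERERESIiIiIiIiIiMzMxERERERERERERERERERERERERERERIiIzMzMzIjMzMzMREREREREREREREREREREREREREREyMzMzMzMzMzMzMRERERERERERERERERERERERERERETMzMzMzMzMzMzMxERERERERERERERERERERERERERERMzMzMzMzMzMzMzEREREREREREREREREREREREREREREzMzMzMzMzMzMzMRERERERERERERERERERERERERERETIzMzMzMzMzMzMRERERERERERERERERERERERERERERIjMzMzMzMzMzMxEREREREREREREREREREREREREREREiMzMzMzMzMzMzERERERERERERERERERERERERERERESIjMzMzMzMzMzERERERERERERERERERERERERERERERIiMzMzMzMzMzEREREREREREREREREREREREREREREREiIzMzMzMzMzERERERERERERERERERERERERERERERERERMzMzMzMzMRERERERERERERERERERERERERERERERERETMzMzMzMRERERERERERERERERERERERERERERERERERMzMzMzEREREREREREREREREREREREREREREREREREREzMzMxERERERERERERERERERERERERERERERERERERETMxERERERERERERERERERERERERERERERERERERERERExERERERERERERERERERERERERERERERERERERERERERERERERERERERERERERERERERERERERERERERERERERERERERERERERERERERERERERERERERERERERERERERERERERERERERERERERERERERERERERERERERERERERERERERERERERERERERERERERERERERERERERERERERERERERERERERERERERERERERERERERERERERERERERERERERERERERERERERERERERERERERERERERERERERERERERERERERERERERERERERERERERERERERERERERERERERERERERERERERERERERERERERERERERERERERERERERERERERERERERERERERERERERERERERERERERERERERERERERERERERERERERERERERERERERERERERERERERERERERERERERERERERERERERERERERERERERERERERERERERERERERERERERERERERERERERERERERERERERERERERERERERERERERERERERERERERERERERERERERERERERERERERERERERERERERERERERERERERERERERERERERERERERERERERERERERERERERERERERERERERERERERERERERERERERERERERERERERERERERERERERERERERERERERERERERERERERERERERERERERERERERERERERERERERERERERERERERERERERERERERERERERERERERERERERERERERERERERERERERERERERERERERERERERERERERERERERERERERERERERERERERERERERERERERERERERERERERERERERERERERERERERERERERERERERERERERERERERERERERERERERERERERERERERERERERERERERERERERERERERERERERERERERERERERERERERERERERERFERBERERERERERERERERERERERERERERERERERERERRERERBERERERERERERERERERERERERERERERERERERFEREREQRERERERERERERERERERERERERERERERERERREREREREEREREREREREREREREREREREREREREUFEQURERERERERBEREREREREREREREREREREREREREUREREREREREREQREREREREREREREREREREREREREREUREREREREREREEREREREREREREREREREREREREREREUREREREREREREERERERERERERERERERERERERERERERREREREREREREERERERERERERERERERERERERERERERFEREREREREREEREREREREREREREREREREREREREREREUREREREREREERERERERERERERERERERERERERERERER"/>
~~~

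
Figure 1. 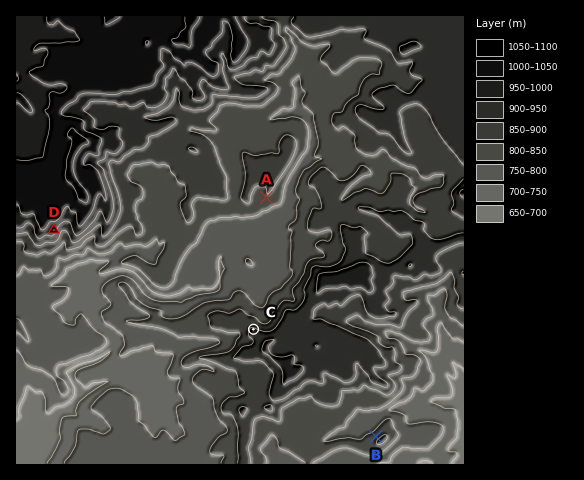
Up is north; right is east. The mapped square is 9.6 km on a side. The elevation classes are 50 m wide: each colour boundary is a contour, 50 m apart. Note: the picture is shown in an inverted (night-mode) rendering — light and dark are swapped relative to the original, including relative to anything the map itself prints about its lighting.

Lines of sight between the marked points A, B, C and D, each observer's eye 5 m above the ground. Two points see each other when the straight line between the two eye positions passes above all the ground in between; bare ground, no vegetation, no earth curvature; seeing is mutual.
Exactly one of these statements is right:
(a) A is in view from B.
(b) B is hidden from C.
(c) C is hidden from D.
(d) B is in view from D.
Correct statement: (b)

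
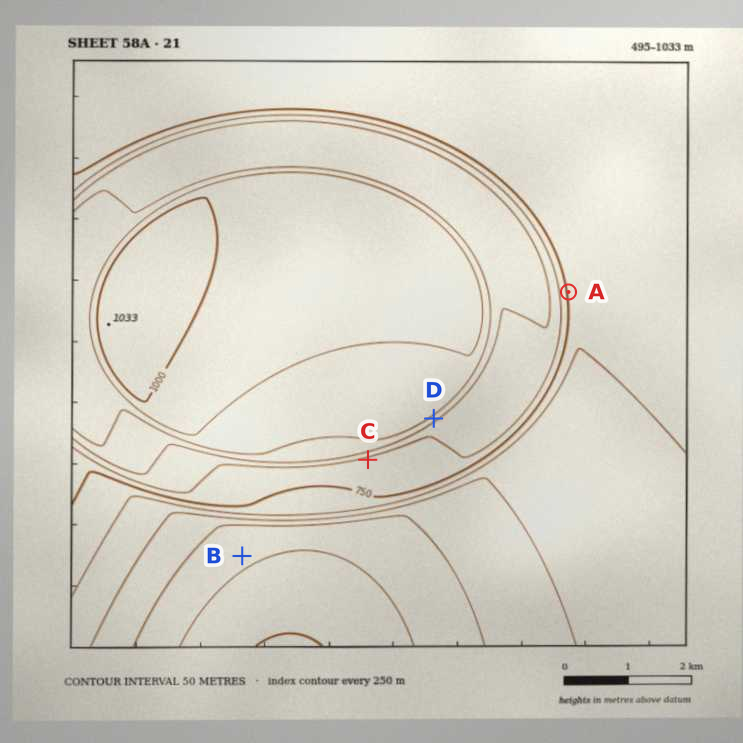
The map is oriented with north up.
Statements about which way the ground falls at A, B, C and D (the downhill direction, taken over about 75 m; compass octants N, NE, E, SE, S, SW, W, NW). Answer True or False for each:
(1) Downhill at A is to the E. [True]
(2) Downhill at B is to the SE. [True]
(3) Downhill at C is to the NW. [False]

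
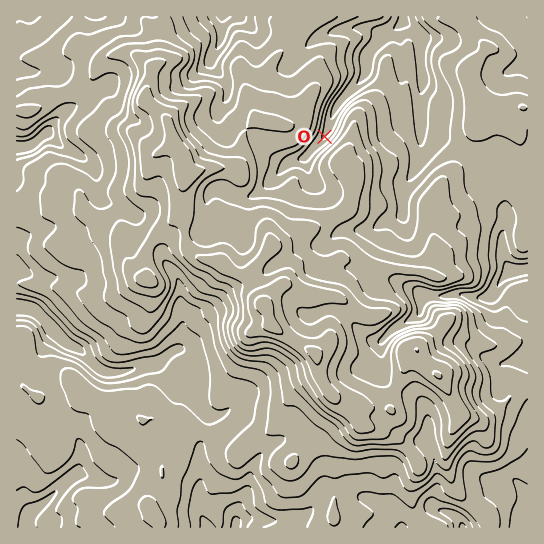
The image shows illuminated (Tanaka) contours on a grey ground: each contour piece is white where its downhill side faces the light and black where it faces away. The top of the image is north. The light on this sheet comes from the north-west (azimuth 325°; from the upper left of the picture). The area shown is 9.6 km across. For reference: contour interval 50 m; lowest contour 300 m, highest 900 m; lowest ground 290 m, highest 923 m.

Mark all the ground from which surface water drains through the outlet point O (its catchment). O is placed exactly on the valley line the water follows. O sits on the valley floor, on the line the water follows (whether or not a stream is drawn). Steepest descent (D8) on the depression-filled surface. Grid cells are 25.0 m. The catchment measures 5.912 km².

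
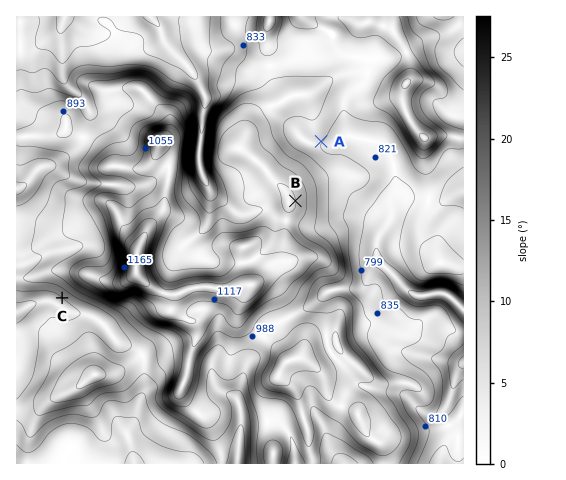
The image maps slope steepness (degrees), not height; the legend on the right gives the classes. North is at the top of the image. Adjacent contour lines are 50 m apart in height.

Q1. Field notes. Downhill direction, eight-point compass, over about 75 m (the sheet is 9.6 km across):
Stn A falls SE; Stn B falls E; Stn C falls SW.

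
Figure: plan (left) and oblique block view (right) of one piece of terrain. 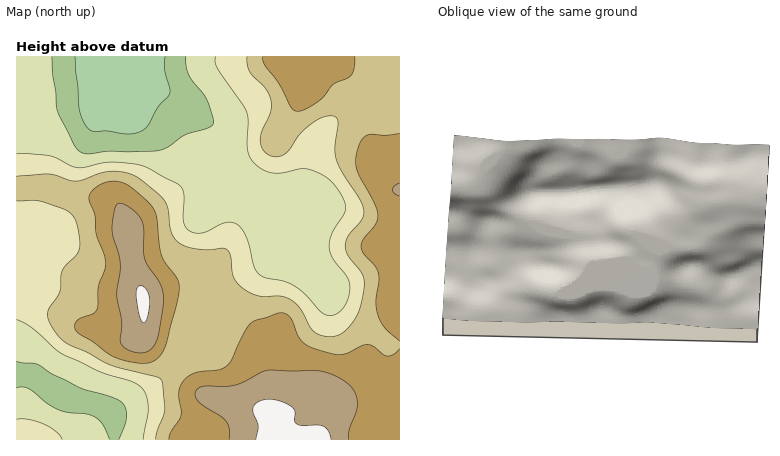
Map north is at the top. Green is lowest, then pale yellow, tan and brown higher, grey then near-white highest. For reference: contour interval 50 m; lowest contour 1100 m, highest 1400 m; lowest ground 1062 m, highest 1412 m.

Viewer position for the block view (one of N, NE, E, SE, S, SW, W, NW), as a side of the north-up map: E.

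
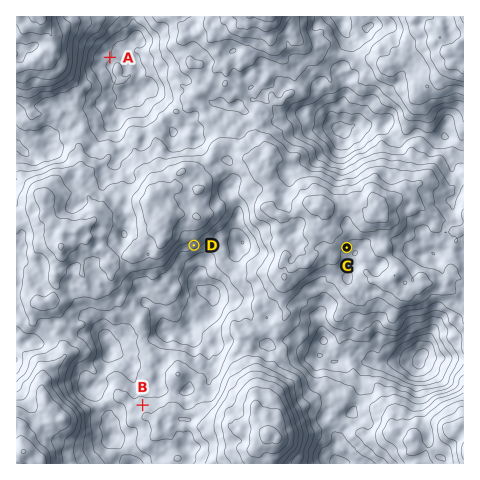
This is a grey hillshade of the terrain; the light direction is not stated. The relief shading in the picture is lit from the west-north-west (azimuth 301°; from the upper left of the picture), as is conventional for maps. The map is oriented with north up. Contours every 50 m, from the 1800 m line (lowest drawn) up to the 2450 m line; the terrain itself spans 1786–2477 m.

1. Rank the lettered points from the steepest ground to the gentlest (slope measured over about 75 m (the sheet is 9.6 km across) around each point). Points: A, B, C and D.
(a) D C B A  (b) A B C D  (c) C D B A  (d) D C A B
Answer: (a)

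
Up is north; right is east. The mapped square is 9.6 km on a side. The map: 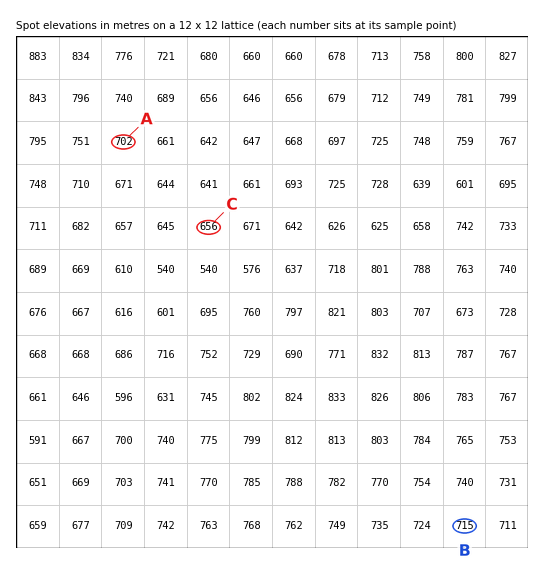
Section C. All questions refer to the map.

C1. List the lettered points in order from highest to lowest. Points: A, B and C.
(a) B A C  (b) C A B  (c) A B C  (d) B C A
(a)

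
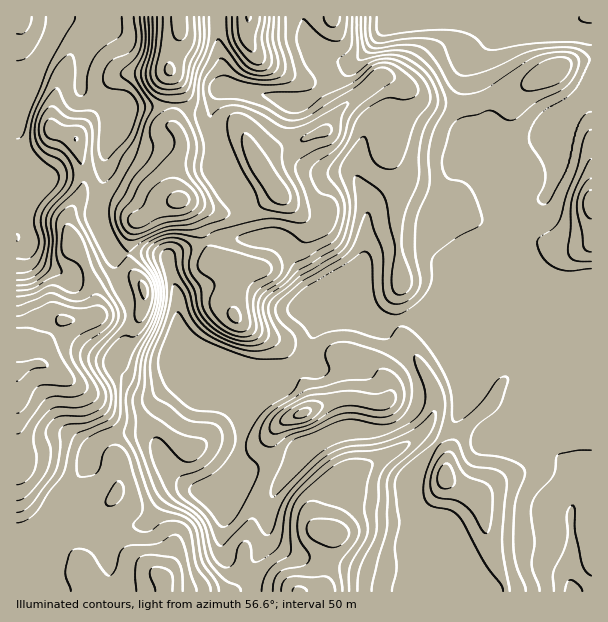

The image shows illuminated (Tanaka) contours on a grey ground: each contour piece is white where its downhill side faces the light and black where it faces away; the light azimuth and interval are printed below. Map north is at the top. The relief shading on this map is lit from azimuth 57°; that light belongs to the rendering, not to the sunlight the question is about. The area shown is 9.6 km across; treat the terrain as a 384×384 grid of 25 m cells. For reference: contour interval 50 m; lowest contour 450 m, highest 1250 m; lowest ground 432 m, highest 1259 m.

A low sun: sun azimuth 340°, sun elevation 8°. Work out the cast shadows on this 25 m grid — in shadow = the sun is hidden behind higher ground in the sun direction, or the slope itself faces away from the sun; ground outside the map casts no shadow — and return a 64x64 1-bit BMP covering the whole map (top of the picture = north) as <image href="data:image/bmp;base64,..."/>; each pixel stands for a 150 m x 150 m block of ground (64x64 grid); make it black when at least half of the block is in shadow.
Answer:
<image width="64" height="64" href="data:image/bmp;base64,Qk0+AgAAAAAAAD4AAAAoAAAAQAAAAEAAAAABAAEAAAAAAAACAAATCwAAEwsAAAIAAAAAAAAA////AAAAAAAAAAAAB4AAAAAAAAAPgAAAAAAAAA+AAAAAAAAAH4AAADAAAAA/wAAAeAAAAH/AAAD4AAAAA8DAAPwAAAAAAcAA/BAAAAAzwAD+AAAAAPvAAP+ADAAAe4GA/8AeAAD5gYB/4b4AAfgAAD/hvweA/AAAH/OfB8B8AAA//4cP4D4AAP//AA/4DgAA//8AD//nAAD//zAH//McAP//8DH/8YQA////+D/xAAB////8ADAAAH8///4AAAAAfH///wAAAAAg////gAAAAAH///+AAAAAA////4AAAAAD////8AAAAAP////+DAAAA/////8cAAAAM/wf/34AAAAD/D//fgAAAAP+P/9+AAAAAf4//x4AAwAB/j//AAAPAAP+D/8AAB8GB/4D/wAABwIH/gf/AAABAA////8AAAAAD////wAAAAAP//8/AAAAAAH//x8MAAABgHwfDwwAAACAAA4PDAAAAAAAAA8MAAAAAAAAfwAAAAwADgD/AQAAHIAeAf8DgAA/gB4B/weAAB/ADgH/D4AAGMAeAH8PgAAAAD4AD4+A/AAAfg4Pz4D+AAD+Hw/vAP4AH/8/B+4A/gA///+B4AB+ABn//wDAAD5AAH/+AAAADuAAPvwMAAAC4AA+/B4AAABwAD4cHgAAADAAHDw/AAAAMAAMPD8AAAAAAAw8DwAAAA=="/>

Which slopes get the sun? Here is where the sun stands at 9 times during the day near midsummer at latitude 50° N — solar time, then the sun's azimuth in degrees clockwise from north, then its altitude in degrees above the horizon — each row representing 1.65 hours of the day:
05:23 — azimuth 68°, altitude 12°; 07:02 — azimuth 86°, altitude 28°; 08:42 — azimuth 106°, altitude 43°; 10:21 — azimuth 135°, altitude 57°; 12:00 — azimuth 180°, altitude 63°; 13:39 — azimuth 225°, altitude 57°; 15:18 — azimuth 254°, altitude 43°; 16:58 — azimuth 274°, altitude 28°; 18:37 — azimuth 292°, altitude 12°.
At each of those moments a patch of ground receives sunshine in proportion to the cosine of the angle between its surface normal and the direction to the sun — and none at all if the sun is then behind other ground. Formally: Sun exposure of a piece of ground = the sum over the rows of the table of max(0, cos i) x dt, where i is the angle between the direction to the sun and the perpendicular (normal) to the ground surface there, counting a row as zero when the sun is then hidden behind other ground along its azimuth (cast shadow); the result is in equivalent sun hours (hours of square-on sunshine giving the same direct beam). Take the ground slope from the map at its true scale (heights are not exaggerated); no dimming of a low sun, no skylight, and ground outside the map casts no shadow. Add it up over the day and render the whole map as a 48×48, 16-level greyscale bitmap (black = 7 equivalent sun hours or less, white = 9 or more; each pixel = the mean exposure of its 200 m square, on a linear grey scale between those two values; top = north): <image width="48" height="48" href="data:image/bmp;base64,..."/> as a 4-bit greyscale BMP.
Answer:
<image width="48" height="48" href="data:image/bmp;base64,Qk32BAAAAAAAAHYAAAAoAAAAMAAAADAAAAABAAQAAAAAAIAEAAATCwAAEwsAABAAAAAAAAAAAAAAABEREQAiIiIAMzMzAERERABVVVUAZmZmAHd3dwCIiIgAmZmZAKqqqgC7u7sAzMzMAN3d3QDu7u4A////AN3d3d3czdu6icy6qqupvMzd3d3d27u83d3czd3MzLqXRryod5urzMy83d3d2qzN3d3czMzMqZqWV7y4iszczMu73d3Nus3d3d3czMzKiKuXh7yorN3dzMu83dzdu83d3d3cy8zKmauWdpuZrN3czMy93dzdu83c3d3d3d3dy6hTeouamrupmry93dzdu73c3d3L3d7d23ICvbupiamaq7u93d3cu7zd3d3Lrd3duFIq3dvJV7zMzLqr3d3cvM3d3d3MqsvLmIq93dzMYozd3KqJvd3MzN3d3d3MybvKiKzd3d3NxCjN3MyojLmqvN3d3d3LyrzKib3d3N3d3EN6vNzJWIiZq8zd3d27zKu4e93d3M3dzcUTRpzMhomqq7zd3dyrzbqXq7vMzMvdy7yVRCScyZvMzM3d3tzMzMzLu6mJqrqcuau6rclYy5zd3d3d3d3dzMy6qphnmtxkm6vLq7y3q6rd3d3d3d3d3duIqHeJzd2zAGvc3dzKqqq93d3d3d3d3ciKuomqzd3dgiWaqruryay83d3d3d3d2lOcmqqqq83d24d4mrqdyL3M3d3d3d3chUeriaqqqr3d3LzMzLm9qc3MzN3dzLzKmry7mYmZmbzd3Kvdy5rMm93cu8zdzMy7zczMmFiImInNzKiqqZvKrN3d3d3d3MzN3cvMp0WIeJu6maiZq8y6zd3d3d3d3ZvN3dyrtkN1rNlmeard3d3M3d3d3d3d3YipZ5dpxkImzLh5uqq83N3dzN3d3d3d3UNlR4RaxiIZvMqry6qq283Ny93d3d3d3QAmq7ecogOMzd3KrMur27zbzN3d3d3d3TI63Ke6MBa93d3cu7y6qru6vd3d3d3t3Xdr3ZeZNHWbzLqqvcvMuKu6zd3d3d3d3JdY22e9qpdqqHia3dzLyZy73d3u3d3czZmItinLl3iry7u83e3Kyp3M3d3t3d3LvJqZlVqsyoiszMzN3d3Kuq3M3d3d3cqavclVqqqJzcvMy83czczJqr3M3d3czMqarNtAe8t4vM3JiLvN26qnvN3czd3MzMypityUS8uYq6lTe7zNl6uHzd3czMzM3d3JZ9u7jKuYiallm7zaeLuqzd3cu8zN3d3bd7vNvJmpmbyquszJrN3MrN3bu8zd3dzcmazMzJdpu7zLu8y73d3Mud3bvM3d3czdqorN25l2rM2pvMy7zd3Lyd3czM3d3M3dume8h5u4a9x5zMuqh5y6ys3czMzd3d3dyoR4VYq6VpmLy6d2VDa7zL3dzMzd3d3d26RZdXqrq8zLchE2zJV8zc3dy7zd3d3d3cdbibzMq6u4dGir3dpkrd3smJvN3e3dvNprqrzLq8yYeqmazLuWGd24V5qru83dy9yJqrqYaMuZioqsuqqpMFZEWLuqmJrMu92oqqlzJby5eXy4iqq8kAA2iszLqGU0at3Ju6mFVb3JVq2GirvNgQAWm83MuXMQJ93KrMqodq23Va2YrLzbdlJFaKvN3d3d3dy8rN3Jh62nia2YnNzaeK3d3M3d3d3d3Q=="/>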